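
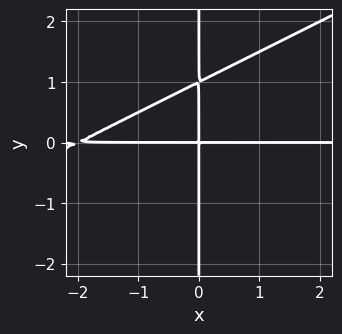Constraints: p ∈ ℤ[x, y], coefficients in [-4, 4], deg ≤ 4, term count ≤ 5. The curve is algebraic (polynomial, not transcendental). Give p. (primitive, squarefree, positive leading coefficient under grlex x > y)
First, degree: the shape is more complex than any degree-2 curve, so deg p = 3.
Then, reading off the gridlines: the visible y-axis segment lies entirely on the curve; the visible x-axis segment lies entirely on the curve.
Finally, assembling these constraints gives the stated polynomial.

x^2*y - 2*x*y^2 + 2*x*y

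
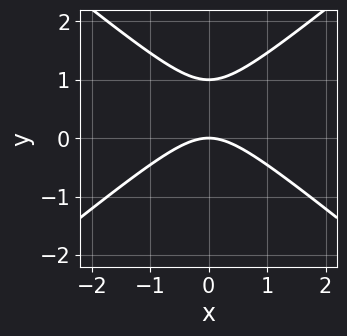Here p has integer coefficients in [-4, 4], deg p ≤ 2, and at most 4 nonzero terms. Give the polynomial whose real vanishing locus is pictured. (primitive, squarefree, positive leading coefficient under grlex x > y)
2*x^2 - 3*y^2 + 3*y

1. deg p = 2.
2. Symmetries: the x ↦ −x reflection is a symmetry, so x appears only in even powers.
3. From the visible intercepts: it crosses the x-axis at the gridline x = 0; among the integer gridlines, it crosses the y-axis at y ∈ {0, 1}.
4. Fitting integer coefficients to these (and the overall shape) gives p.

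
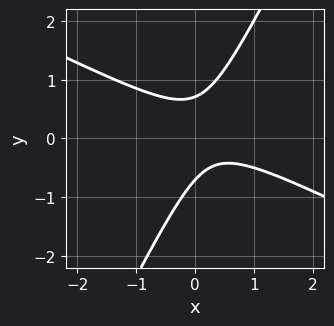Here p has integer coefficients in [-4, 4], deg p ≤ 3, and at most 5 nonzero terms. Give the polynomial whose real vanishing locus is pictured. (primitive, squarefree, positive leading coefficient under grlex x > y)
2*x^2 + 3*x*y - 2*y^2 - x + 1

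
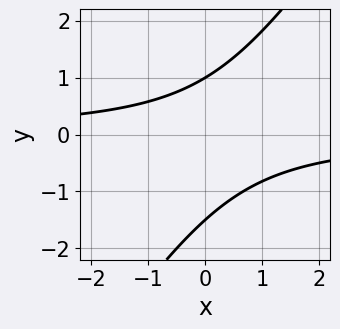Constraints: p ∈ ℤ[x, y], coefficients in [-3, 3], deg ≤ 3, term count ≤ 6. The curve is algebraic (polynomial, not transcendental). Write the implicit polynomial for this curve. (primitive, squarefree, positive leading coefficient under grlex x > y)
3*x*y - 2*y^2 - y + 3

Degree: no degree-1 curve has this shape, so deg p = 2.
Checking where it meets the axes: it meets the y-axis at y = 1 (among the integer gridlines); no x-intercept at any integer in the box.
Matching integer coefficients to the picture gives p.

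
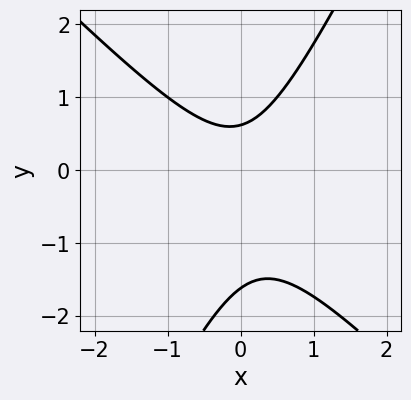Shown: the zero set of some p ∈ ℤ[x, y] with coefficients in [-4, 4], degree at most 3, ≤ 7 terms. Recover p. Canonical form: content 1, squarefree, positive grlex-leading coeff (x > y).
deg p = 2. A generic line meets the curve in up to 2 points.
Against the integer gridlines: the curve avoids every integer x-axis point in the box.
Putting this together gives p.

2*x^2 + x*y - y^2 - y + 1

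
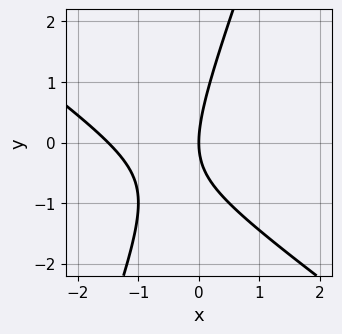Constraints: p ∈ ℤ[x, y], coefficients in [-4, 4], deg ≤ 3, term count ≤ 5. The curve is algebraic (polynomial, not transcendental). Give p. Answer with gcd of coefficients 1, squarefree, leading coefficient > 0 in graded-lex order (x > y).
The degree is 2 — a generic line meets the curve in up to 2 points.
From the visible intercepts: it crosses the x-axis at the gridline x = 0; it crosses the y-axis at the gridline y = 0.
The integer polynomial consistent with all of this is the stated p.

2*x^2 + 2*x*y - y^2 + 3*x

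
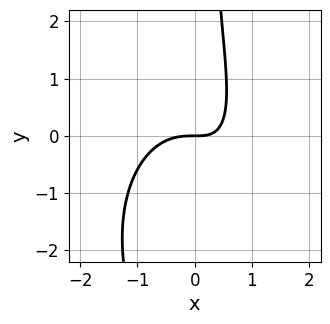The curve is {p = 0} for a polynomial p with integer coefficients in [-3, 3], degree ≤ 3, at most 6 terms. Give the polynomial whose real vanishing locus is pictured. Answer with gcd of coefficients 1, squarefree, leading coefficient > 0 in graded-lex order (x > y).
The degree is 3 — no degree-2 curve has this shape.
From the visible intercepts: one x-axis crossing is at x = 0; it crosses the y-axis at the gridline y = 0.
Putting this together gives p.

2*x^3 + x*y^2 + 2*x*y - 2*y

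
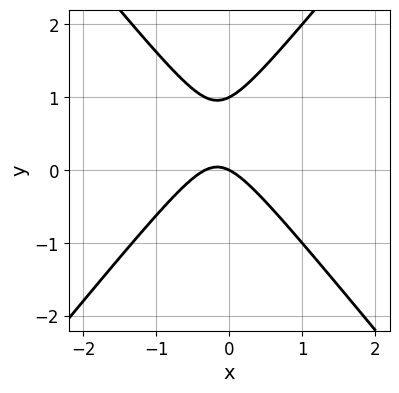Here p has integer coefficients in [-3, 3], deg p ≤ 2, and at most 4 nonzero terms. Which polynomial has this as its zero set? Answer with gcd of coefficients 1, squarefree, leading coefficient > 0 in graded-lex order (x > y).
1. Degree: no degree-1 curve has this shape, so deg p = 2.
2. Checking where it meets the axes: one x-axis crossing is at x = 0; the y-axis gridline crossings are at y ∈ {0, 1}.
3. The integer polynomial consistent with all of this is the stated p.

3*x^2 - 2*y^2 + x + 2*y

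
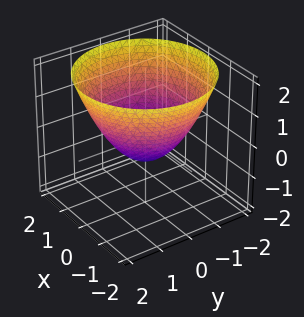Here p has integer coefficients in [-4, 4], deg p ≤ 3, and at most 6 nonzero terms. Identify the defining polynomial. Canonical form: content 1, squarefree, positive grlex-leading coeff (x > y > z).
2*x^2 + 2*y^2 - 3*z - 2

(a) deg p = 2. A generic line meets the surface in up to 2 points.
(b) By symmetry, every cross-section ⟂ z is a circle, so x, y appear only via x² + y².
(c) Reading off the gridlines: among the integer gridlines, it crosses the y-axis at y ∈ {-1, 1}; a circular section at z = 0 has radius exactly 1.
(d) Fitting integer coefficients to these (and the overall shape) gives p. Check: (-1, 0, 0) on the x-axis lies on the surface, and p(-1, 0, 0) = 0. ✓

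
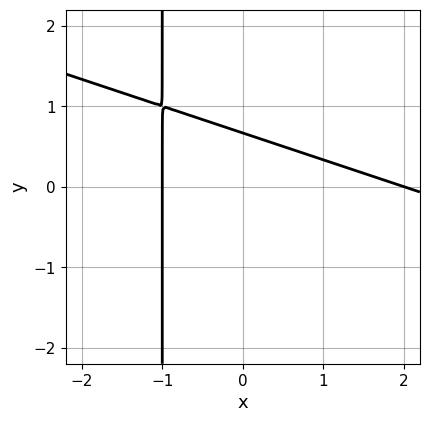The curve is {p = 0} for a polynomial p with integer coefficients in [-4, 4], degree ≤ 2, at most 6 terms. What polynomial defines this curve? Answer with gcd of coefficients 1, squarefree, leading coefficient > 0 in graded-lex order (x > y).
x^2 + 3*x*y - x + 3*y - 2

deg p = 2. A generic line meets the curve in up to 2 points.
Observable constraints: among the integer gridlines, it crosses the x-axis at x ∈ {-1, 2}.
Fitting integer coefficients to these (and the overall shape) gives p.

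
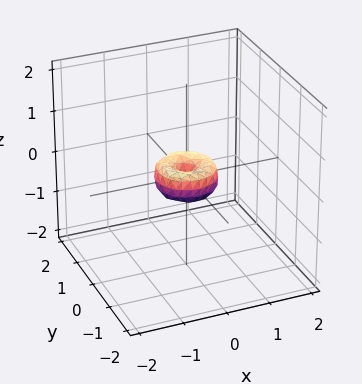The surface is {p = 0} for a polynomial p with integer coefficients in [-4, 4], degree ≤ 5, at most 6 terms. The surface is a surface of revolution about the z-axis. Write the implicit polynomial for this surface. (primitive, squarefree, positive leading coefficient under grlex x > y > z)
2*x^4 + 4*x^2*y^2 + 2*y^4 - x^2 - y^2 + z^2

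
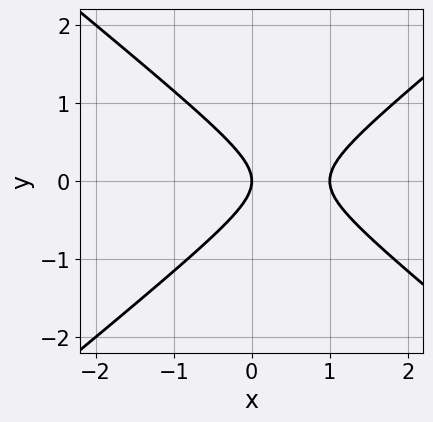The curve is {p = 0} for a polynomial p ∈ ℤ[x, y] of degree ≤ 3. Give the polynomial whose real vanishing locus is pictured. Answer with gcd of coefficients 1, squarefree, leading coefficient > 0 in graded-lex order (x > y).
2*x^2 - 3*y^2 - 2*x

The degree is 2 — a generic line meets the curve in up to 2 points.
Symmetries: it's symmetric under y → −y, forcing even powers of y.
Observable constraints: it meets the y-axis at y = 0 (among the integer gridlines); among the integer gridlines, it crosses the x-axis at x ∈ {0, 1}.
The integer polynomial consistent with all of this is the stated p.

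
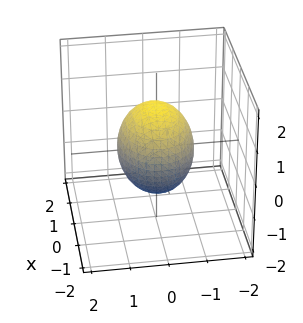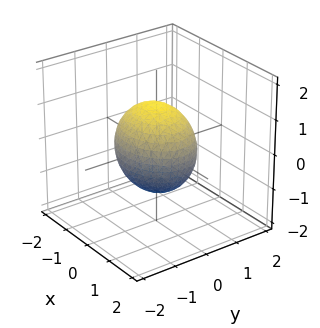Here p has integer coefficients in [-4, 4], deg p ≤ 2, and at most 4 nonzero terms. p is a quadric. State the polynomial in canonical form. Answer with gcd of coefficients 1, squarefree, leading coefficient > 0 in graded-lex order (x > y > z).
2*x^2 + 3*y^2 + 2*z^2 - 3

1. Degree: a closed, bounded, convex surface; a quadric, so deg p = 2.
2. Symmetries: the y ↦ −y reflection is a symmetry, so y appears only in even powers; mirror symmetry x ↦ −x ⇒ only even powers of x; the z ↦ −z reflection is a symmetry, so z appears only in even powers.
3. Observable constraints: among the integer gridlines, it crosses the y-axis at y ∈ {-1, 1}.
4. Solving for integer coefficients yields p as stated.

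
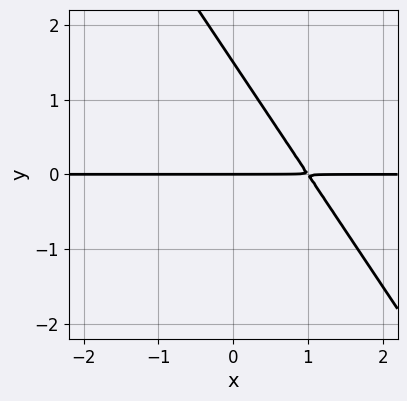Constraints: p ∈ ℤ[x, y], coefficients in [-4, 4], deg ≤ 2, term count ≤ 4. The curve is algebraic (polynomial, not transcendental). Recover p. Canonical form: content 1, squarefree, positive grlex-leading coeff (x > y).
1. deg p = 2. No degree-1 curve has this shape.
2. Reading off the gridlines: every point of the x-axis in the box is on the curve; it crosses the y-axis at the gridline y = 0.
3. These observations pin down the coefficients.

3*x*y + 2*y^2 - 3*y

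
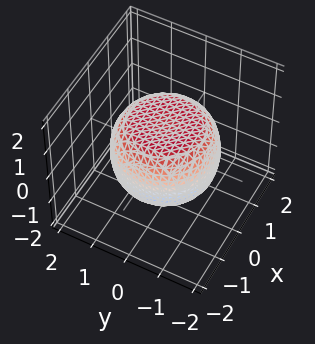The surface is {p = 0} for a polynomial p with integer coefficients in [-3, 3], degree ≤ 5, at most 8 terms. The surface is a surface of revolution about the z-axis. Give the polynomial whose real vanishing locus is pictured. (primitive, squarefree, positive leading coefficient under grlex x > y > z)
The degree is 4 — no degree-3 surface has this shape.
Symmetries: rotational symmetry about the z-axis ⇒ p depends on x, y only through x² + y².
From the axis intercepts and sections: the z-axis gridline crossings are at z ∈ {-1, 1}; a circular section at z = 1 has radius exactly 1.
Assembling these constraints gives the stated polynomial.

x^4 + 2*x^2*y^2 + y^4 - x^2 - y^2 + 2*z^2 - 2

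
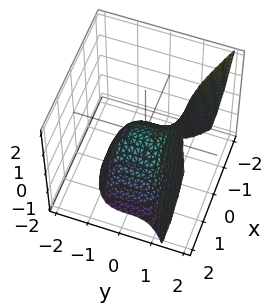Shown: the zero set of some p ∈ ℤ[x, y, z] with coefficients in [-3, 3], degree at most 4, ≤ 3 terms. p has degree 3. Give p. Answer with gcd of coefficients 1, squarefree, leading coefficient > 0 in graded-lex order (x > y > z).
y^3 - x^2 - z

1. Degree: the shape is more complex than any degree-2 surface, so deg p = 3.
2. Reading off the gridlines: it crosses the y-axis at the gridline y = 0; one x-axis crossing is at x = 0; it crosses the z-axis at the gridline z = 0.
3. Matching integer coefficients to the picture gives p.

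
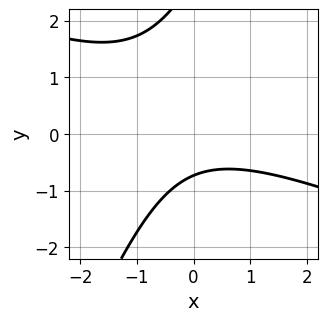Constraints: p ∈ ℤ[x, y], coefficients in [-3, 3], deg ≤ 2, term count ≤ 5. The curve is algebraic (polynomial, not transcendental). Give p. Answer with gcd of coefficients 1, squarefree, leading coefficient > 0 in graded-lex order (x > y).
x^2 + 2*x*y - y^2 + 2*y + 2

1. The degree is 2 — a generic line meets the curve in up to 2 points.
2. Checking where it meets the axes: it misses every integer gridline on the x-axis.
3. These observations pin down the coefficients.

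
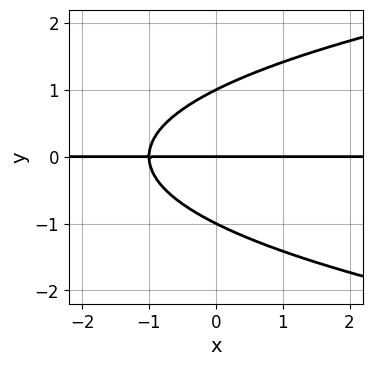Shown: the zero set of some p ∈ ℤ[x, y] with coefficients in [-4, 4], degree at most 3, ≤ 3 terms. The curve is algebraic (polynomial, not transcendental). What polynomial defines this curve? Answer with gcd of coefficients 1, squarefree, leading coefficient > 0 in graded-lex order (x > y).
(a) The degree is 3 — no degree-2 curve has this shape.
(b) Checking where it meets the axes: the y-axis gridline crossings are at y ∈ {-1, 0, 1}; the visible x-axis segment lies entirely on the curve.
(c) Assembling these constraints gives the stated polynomial.

y^3 - x*y - y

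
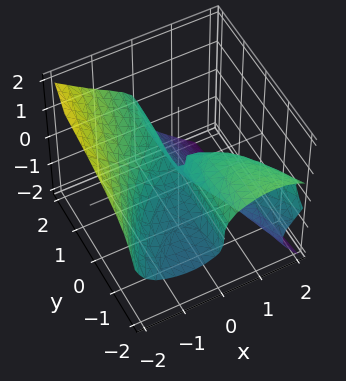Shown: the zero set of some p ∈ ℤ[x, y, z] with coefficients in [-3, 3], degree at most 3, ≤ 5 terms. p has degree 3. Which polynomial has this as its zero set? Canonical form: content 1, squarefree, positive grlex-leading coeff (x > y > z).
x^3 + 2*x*z^2 + 3*z^3 + 2*x*y - 2*x*z

(a) deg p = 3. A generic line meets the surface in up to 3 points.
(b) From the axis intercepts and sections: the visible y-axis segment lies entirely on the surface; one z-axis crossing is at z = 0; it crosses the x-axis at the gridline x = 0.
(c) Fitting integer coefficients to these (and the overall shape) gives p.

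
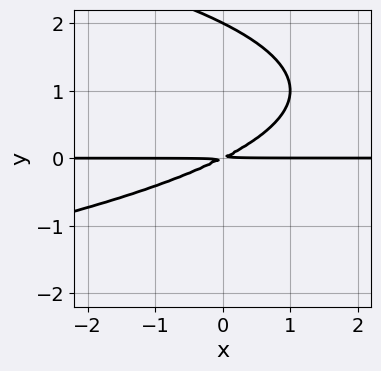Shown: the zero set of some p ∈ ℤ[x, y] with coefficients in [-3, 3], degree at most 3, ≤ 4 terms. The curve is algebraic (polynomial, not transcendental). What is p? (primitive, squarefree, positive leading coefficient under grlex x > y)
First, degree: a generic line meets the curve in up to 3 points, so deg p = 3.
Next, reading off the gridlines: every point of the x-axis in the box is on the curve; one y-axis crossing is at y = 2.
Finally, the integer polynomial consistent with all of this is the stated p.

y^3 + x*y - 2*y^2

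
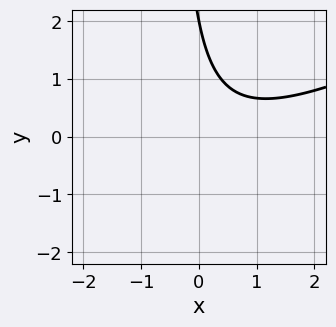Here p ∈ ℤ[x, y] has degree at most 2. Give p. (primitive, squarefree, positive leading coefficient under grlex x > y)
x^2 - 2*x*y - x - y + 2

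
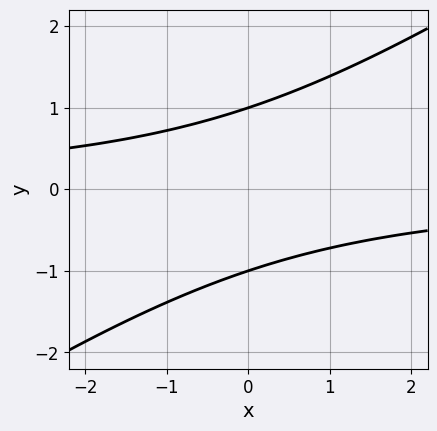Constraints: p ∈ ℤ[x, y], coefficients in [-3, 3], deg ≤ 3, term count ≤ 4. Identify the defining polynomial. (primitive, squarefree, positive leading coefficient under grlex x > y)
2*x*y - 3*y^2 + 3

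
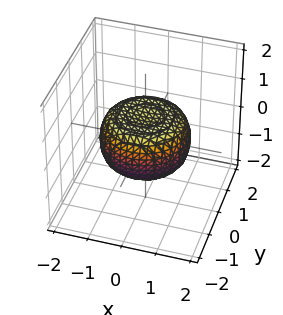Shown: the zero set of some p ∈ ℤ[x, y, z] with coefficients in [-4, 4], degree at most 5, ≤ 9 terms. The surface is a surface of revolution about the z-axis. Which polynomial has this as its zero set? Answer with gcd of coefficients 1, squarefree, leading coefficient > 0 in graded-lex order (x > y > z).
(a) The degree is 4 — the shape is more complex than any degree-3 surface.
(b) By symmetry, the z-axis is an axis of rotation, so x and y enter only as x² + y².
(c) Observable constraints: a circular section at z = 0 has radius between 1 and 2.
(d) Together with the visible shape, these determine p as stated.

x^4 + 2*x^2*y^2 + y^4 - x^2 - y^2 + 2*z^2 - 1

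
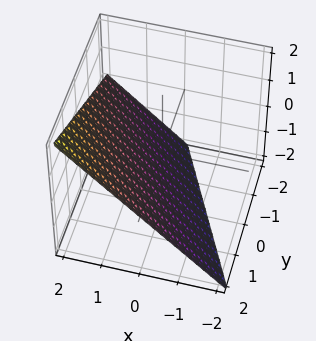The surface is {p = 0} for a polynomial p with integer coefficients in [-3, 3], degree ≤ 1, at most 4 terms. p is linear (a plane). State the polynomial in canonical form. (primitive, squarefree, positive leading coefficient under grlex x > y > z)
2*x + y - 2*z - 2

1. Degree: the surface is flat (a plane), so deg p = 1.
2. From the visible intercepts: it crosses the y-axis at the gridline y = 2; one x-axis crossing is at x = 1; one z-axis crossing is at z = -1.
3. Assembling these constraints gives the stated polynomial.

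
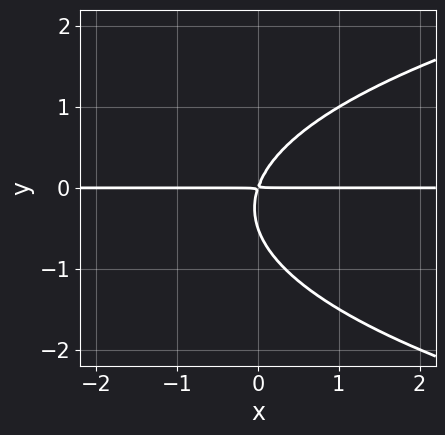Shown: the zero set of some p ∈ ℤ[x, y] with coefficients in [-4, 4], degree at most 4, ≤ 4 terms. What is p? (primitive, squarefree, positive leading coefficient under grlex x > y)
2*y^3 - 3*x*y + y^2

First, degree: a generic line meets the curve in up to 3 points, so deg p = 3.
Next, observable constraints: every point of the x-axis in the box is on the curve.
Finally, the integer polynomial consistent with all of this is the stated p.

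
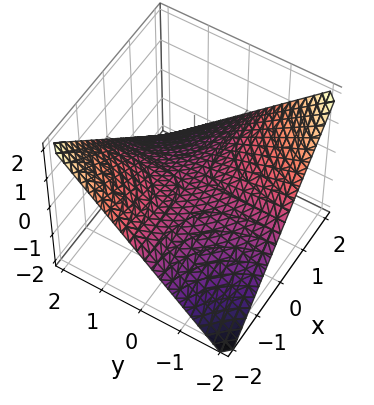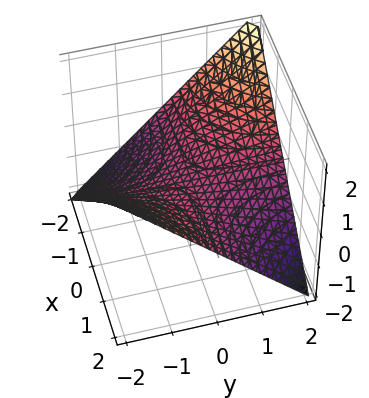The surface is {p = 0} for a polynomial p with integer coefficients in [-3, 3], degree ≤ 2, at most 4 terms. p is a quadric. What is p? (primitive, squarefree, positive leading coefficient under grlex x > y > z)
The degree is 2 — a hyperbolic paraboloid; a quadric.
Checking where it meets the axes: the visible y-axis segment lies entirely on the surface; it crosses the z-axis at the gridline z = 0; every point of the x-axis in the box is on the surface.
Solving for integer coefficients yields p as stated.

x*y + 2*z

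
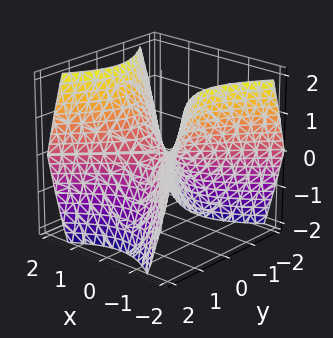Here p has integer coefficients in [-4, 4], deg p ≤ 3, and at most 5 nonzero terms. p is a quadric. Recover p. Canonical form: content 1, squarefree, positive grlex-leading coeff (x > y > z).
x^2 - y^2 - z

First, the degree is 2 — a hyperbolic paraboloid; a quadric.
Next, symmetries: mirror symmetry x ↦ −x ⇒ only even powers of x; it's symmetric under y → −y, forcing even powers of y.
Then, checking where it meets the axes: one x-axis crossing is at x = 0; it meets the z-axis at z = 0 (among the integer gridlines); it meets the y-axis at y = 0 (among the integer gridlines).
Finally, putting this together gives p.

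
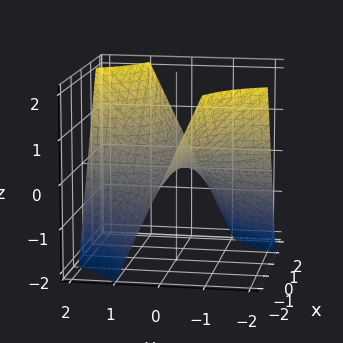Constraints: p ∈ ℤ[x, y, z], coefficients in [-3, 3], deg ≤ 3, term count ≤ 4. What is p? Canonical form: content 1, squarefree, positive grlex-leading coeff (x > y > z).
1. Degree: a hyperbolic paraboloid; a quadric, so deg p = 2.
2. Checking where it meets the axes: every point of the x-axis in the box is on the surface; the visible y-axis segment lies entirely on the surface.
3. Putting this together gives p.

x*y - z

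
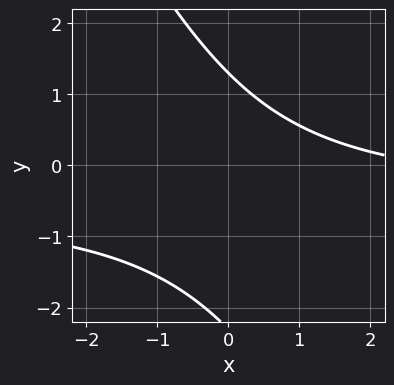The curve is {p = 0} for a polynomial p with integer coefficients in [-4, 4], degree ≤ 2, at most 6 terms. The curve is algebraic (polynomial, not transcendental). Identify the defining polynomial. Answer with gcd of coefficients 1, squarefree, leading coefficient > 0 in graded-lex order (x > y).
1. Degree: the shape is more complex than any degree-1 curve, so deg p = 2.
2. Against the integer gridlines: no x-intercept at any integer in the box.
3. The integer polynomial consistent with all of this is the stated p.

2*x*y + y^2 + x + y - 3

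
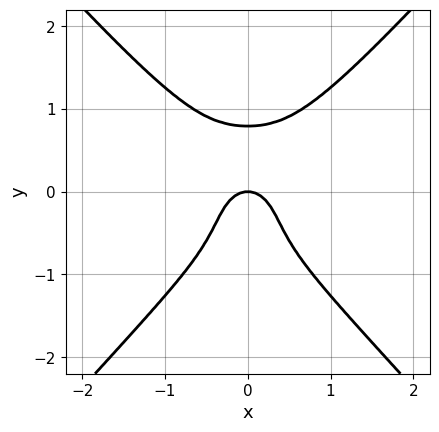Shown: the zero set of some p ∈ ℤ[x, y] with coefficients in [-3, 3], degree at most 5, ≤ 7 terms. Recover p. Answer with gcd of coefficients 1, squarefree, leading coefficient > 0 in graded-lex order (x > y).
3*x^4 - 2*y^4 - x^2*y + 2*x^2 + y

deg p = 4.
Symmetries: mirror symmetry x ↦ −x ⇒ only even powers of x.
From the visible intercepts: it crosses the y-axis at the gridline y = 0; it meets the x-axis at x = 0 (among the integer gridlines).
The integer polynomial consistent with all of this is the stated p.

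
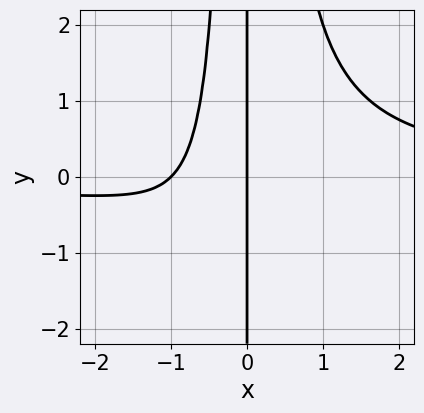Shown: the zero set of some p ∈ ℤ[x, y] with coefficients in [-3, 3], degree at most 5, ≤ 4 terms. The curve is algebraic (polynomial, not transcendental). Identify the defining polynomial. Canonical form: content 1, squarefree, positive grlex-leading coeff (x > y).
x^3*y - x^2 - x

First, deg p = 4. The shape is more complex than any degree-3 curve.
Next, observable constraints: every point of the y-axis in the box is on the curve; among the integer gridlines, it crosses the x-axis at x ∈ {-1, 0}.
Finally, solving for integer coefficients yields p as stated.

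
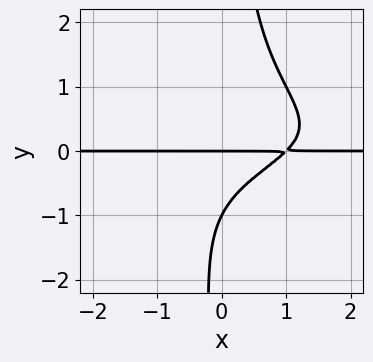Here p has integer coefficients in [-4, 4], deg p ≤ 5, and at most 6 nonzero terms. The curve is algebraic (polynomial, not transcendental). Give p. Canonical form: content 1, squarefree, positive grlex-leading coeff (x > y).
x*y^3 + x*y - y^2 - y

First, degree: no degree-3 curve has this shape, so deg p = 4.
Then, reading off the gridlines: among the integer gridlines, it crosses the y-axis at y ∈ {-1, 0}; the visible x-axis segment lies entirely on the curve.
Finally, the integer polynomial consistent with all of this is the stated p.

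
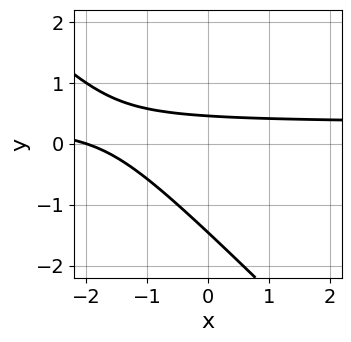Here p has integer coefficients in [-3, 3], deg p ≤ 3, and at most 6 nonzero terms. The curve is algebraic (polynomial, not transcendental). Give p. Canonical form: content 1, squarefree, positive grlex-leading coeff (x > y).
3*x*y + 3*y^2 - x + 3*y - 2

First, the degree is 2 — a generic line meets the curve in up to 2 points.
Next, reading off the gridlines: it crosses the x-axis at the gridline x = -2.
Finally, these observations pin down the coefficients.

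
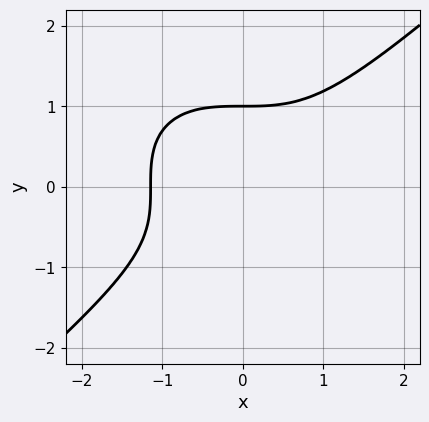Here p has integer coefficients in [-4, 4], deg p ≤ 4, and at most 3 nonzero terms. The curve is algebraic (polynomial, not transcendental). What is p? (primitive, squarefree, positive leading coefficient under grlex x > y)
2*x^3 - 3*y^3 + 3

(a) deg p = 3. The shape is more complex than any degree-2 curve.
(b) Reading off the gridlines: one y-axis crossing is at y = 1.
(c) Matching integer coefficients to the picture gives p.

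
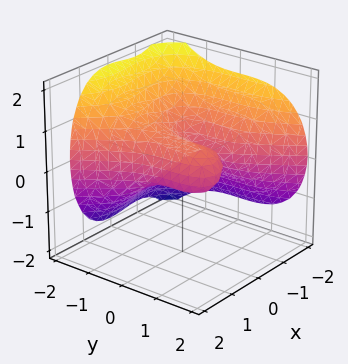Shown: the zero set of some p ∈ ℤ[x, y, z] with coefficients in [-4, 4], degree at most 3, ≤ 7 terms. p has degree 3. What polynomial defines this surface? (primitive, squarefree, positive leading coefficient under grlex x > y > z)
(a) deg p = 3. The shape is more complex than any degree-2 surface.
(b) Reading off the gridlines: it crosses the x-axis at the gridline x = -1; it meets the y-axis at y = 1 (among the integer gridlines).
(c) Together with the visible shape, these determine p as stated.

2*x^3 + y^3 + 3*x^2 + 3*z^2 - 1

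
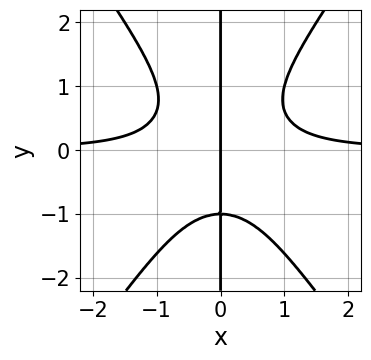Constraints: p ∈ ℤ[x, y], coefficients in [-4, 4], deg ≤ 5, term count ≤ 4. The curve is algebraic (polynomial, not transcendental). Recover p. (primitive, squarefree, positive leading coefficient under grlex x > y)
2*x^3*y - x*y^3 - x

(a) The degree is 4 — the shape is more complex than any degree-3 curve.
(b) Against the integer gridlines: one x-axis crossing is at x = 0; every point of the y-axis in the box is on the curve.
(c) Assembling these constraints gives the stated polynomial.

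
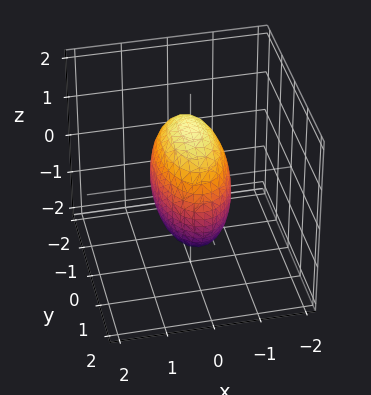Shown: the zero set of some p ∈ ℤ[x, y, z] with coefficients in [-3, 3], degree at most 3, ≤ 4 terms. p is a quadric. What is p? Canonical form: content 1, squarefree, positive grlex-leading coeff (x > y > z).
3*x^2 + y^2 + z^2 - 2

1. deg p = 2. Bounded and convex; a quadric.
2. Symmetries: the z ↦ −z reflection is a symmetry, so z appears only in even powers; it's symmetric under y → −y, forcing even powers of y; it's symmetric under x → −x, forcing even powers of x.
3. Putting this together gives p.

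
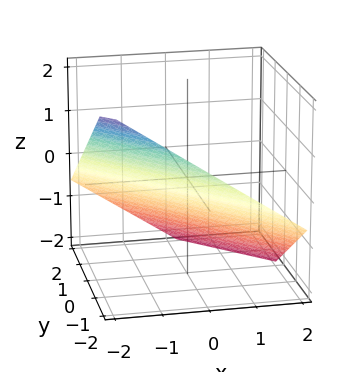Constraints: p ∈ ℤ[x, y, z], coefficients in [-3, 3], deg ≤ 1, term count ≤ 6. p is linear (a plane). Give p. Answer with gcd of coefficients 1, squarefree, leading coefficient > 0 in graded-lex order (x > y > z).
2*x + 2*y + 3*z + 2

(a) Degree: every cross-section is a straight line — this is a plane, so deg p = 1.
(b) Observable constraints: one x-axis crossing is at x = -1; it meets the y-axis at y = -1 (among the integer gridlines).
(c) These observations pin down the coefficients.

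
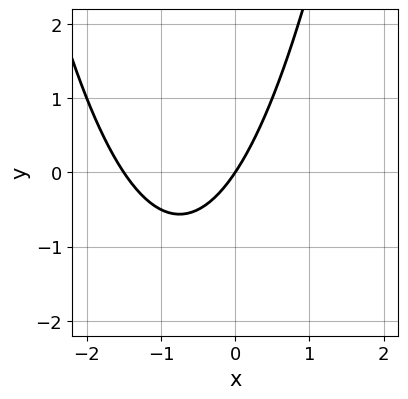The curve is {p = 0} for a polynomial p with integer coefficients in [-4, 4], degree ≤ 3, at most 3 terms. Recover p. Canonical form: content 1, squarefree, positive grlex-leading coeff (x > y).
Degree: a generic line meets the curve in up to 2 points, so deg p = 2.
Observable constraints: one y-axis crossing is at y = 0; one x-axis crossing is at x = 0.
Solving for integer coefficients yields p as stated.

2*x^2 + 3*x - 2*y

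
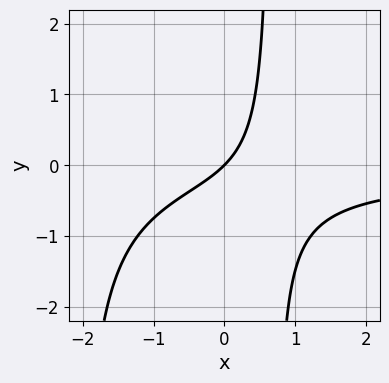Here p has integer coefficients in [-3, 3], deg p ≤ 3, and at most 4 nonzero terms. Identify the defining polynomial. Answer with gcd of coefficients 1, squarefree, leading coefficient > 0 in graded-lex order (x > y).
2*x^2*y + 3*x*y + 3*x - 3*y

(a) The degree is 3 — a generic line meets the curve in up to 3 points.
(b) From the visible intercepts: it crosses the y-axis at the gridline y = 0; it crosses the x-axis at the gridline x = 0.
(c) Assembling these constraints gives the stated polynomial.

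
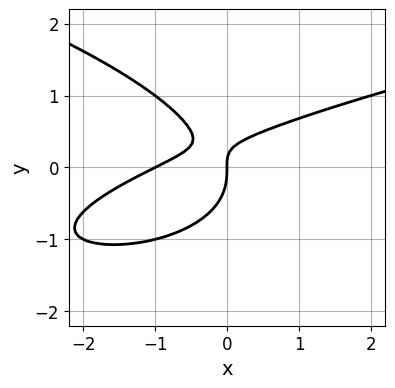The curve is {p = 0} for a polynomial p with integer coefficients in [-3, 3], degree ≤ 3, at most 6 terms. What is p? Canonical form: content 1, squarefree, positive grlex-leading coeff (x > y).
(a) The degree is 3 — the shape is more complex than any degree-2 curve.
(b) Checking where it meets the axes: it meets the y-axis at y = 0 (among the integer gridlines); among the integer gridlines, it crosses the x-axis at x ∈ {-1, 0}.
(c) Putting this together gives p.

2*y^3 - x^2 + 2*x*y - x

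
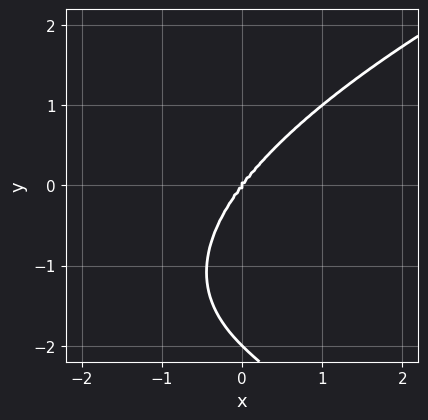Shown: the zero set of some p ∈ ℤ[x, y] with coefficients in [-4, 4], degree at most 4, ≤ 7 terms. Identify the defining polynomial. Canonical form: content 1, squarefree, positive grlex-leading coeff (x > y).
First, deg p = 4.
Then, against the integer gridlines: the y-axis gridline crossings are at y ∈ {-2, 0}; it meets the x-axis at x = 0 (among the integer gridlines).
Finally, together with the visible shape, these determine p as stated.

x*y^3 + y^4 - 2*x^3 - 2*x^2*y + 2*y^3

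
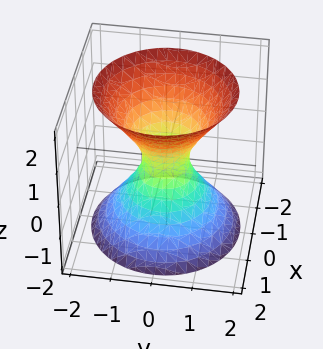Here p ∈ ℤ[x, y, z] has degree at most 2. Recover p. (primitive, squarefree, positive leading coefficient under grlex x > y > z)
3*x^2 + 3*y^2 - 2*z^2 - 1

(a) Degree: an hourglass — one-sheet hyperboloid; a quadric, so deg p = 2.
(b) Symmetries: mirror symmetry z ↦ −z ⇒ only even powers of z; the surface is invariant under rotation about z: p = q(x² + y², z).
(c) From the axis intercepts and sections: a circular section at z = -1 has radius exactly 1; no z-intercept at any integer in the box.
(d) Solving for integer coefficients yields p as stated.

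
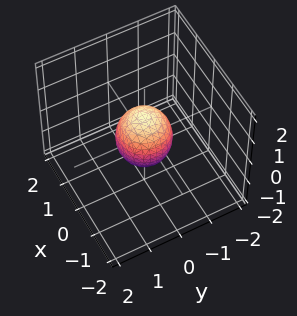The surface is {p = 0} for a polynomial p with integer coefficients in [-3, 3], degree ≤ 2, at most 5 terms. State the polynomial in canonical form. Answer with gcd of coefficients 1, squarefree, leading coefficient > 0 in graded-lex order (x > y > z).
3*x^2 + 3*y^2 + 2*z^2 - 2

(a) deg p = 2. A generic line meets the surface in up to 2 points.
(b) Symmetries: rotational symmetry about the z-axis ⇒ p depends on x, y only through x² + y².
(c) Against the integer gridlines: a circular section at z = 0 has radius between 0 and 1; among the integer gridlines, it crosses the z-axis at z ∈ {-1, 1}.
(d) Solving for integer coefficients yields p as stated.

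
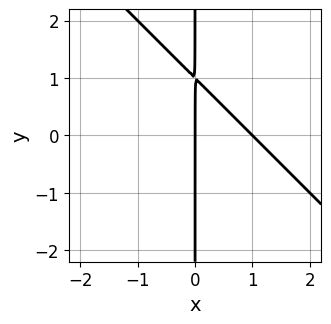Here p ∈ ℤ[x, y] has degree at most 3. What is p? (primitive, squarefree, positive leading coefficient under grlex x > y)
1. Degree: a generic line meets the curve in up to 2 points, so deg p = 2.
2. Reading off the gridlines: the visible y-axis segment lies entirely on the curve; the x-axis gridline crossings are at x ∈ {0, 1}.
3. Assembling these constraints gives the stated polynomial.

x^2 + x*y - x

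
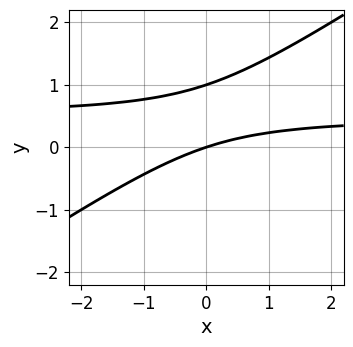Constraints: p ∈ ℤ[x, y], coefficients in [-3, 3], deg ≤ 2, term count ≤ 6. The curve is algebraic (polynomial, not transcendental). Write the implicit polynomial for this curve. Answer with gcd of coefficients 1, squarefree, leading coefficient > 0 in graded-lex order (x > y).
deg p = 2. A generic line meets the curve in up to 2 points.
Against the integer gridlines: one x-axis crossing is at x = 0; among the integer gridlines, it crosses the y-axis at y ∈ {0, 1}.
Together with the visible shape, these determine p as stated.

2*x*y - 3*y^2 - x + 3*y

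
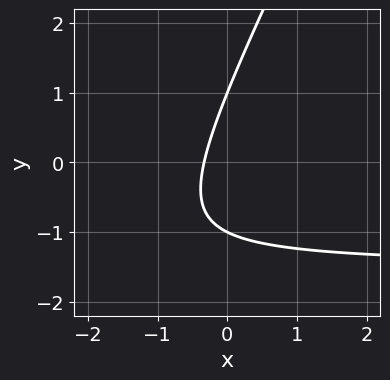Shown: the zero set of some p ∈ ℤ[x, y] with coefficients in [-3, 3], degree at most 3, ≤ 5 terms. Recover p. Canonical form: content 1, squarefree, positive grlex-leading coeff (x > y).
(a) The degree is 2 — a generic line meets the curve in up to 2 points.
(b) Against the integer gridlines: among the integer gridlines, it crosses the y-axis at y ∈ {-1, 1}.
(c) Matching integer coefficients to the picture gives p.

2*x*y - y^2 + 3*x + 1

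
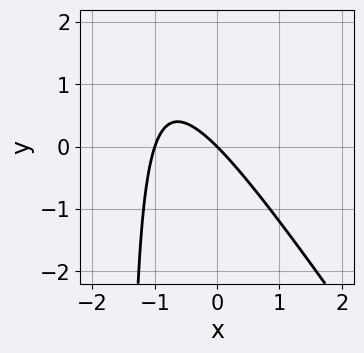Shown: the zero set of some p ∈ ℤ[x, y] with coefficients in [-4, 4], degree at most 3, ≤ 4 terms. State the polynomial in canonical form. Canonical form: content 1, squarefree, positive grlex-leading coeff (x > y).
3*x^2 + 2*x*y + 3*x + 3*y

First, degree: a generic line meets the curve in up to 2 points, so deg p = 2.
Next, against the integer gridlines: it crosses the y-axis at the gridline y = 0; among the integer gridlines, it crosses the x-axis at x ∈ {-1, 0}.
Finally, matching integer coefficients to the picture gives p.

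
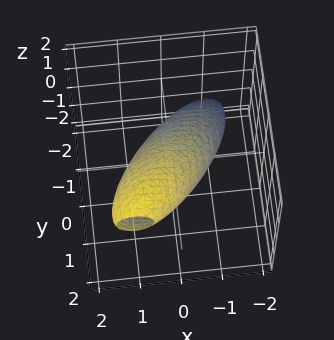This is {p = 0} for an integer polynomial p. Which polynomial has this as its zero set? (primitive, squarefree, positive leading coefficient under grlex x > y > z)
1. The degree is 2 — the shape is more complex than any degree-1 surface.
2. From the axis intercepts and sections: among the integer gridlines, it crosses the x-axis at x ∈ {-1, 1}; the z-axis gridline crossings are at z ∈ {-1, 1}; among the integer gridlines, it crosses the y-axis at y ∈ {-1, 1}.
3. Matching integer coefficients to the picture gives p.

2*x^2 - 2*x*y + 2*y^2 - 3*y*z + 2*z^2 - 2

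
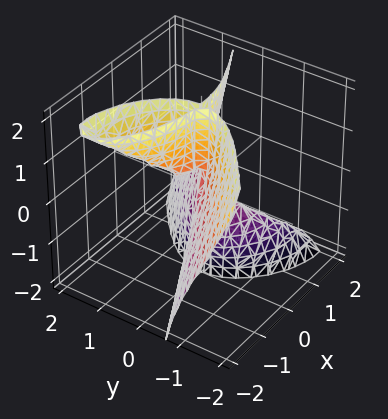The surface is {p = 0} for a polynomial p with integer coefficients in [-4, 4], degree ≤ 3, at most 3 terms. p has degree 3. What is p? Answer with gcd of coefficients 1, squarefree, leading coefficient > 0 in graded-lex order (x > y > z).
1. There are 2 components. They look like related sheets of one shape, so recover p as a whole.
2. The degree is 3 — a generic line meets the surface in up to 3 points.
3. Against the integer gridlines: every point of the z-axis in the box is on the surface; it crosses the y-axis at the gridline y = 0.
4. Assembling these constraints gives the stated polynomial.

x^3 - 3*x*y*z - 3*y^3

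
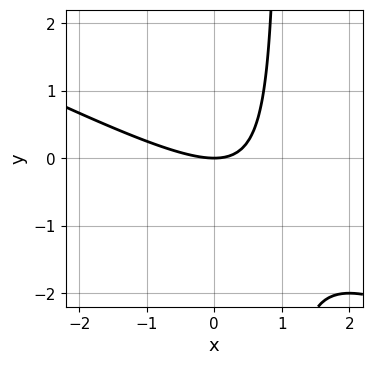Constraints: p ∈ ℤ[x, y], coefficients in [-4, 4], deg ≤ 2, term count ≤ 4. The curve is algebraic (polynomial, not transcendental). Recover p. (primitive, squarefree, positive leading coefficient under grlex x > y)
x^2 + 2*x*y - 2*y

(a) The degree is 2 — the shape is more complex than any degree-1 curve.
(b) Checking where it meets the axes: it meets the y-axis at y = 0 (among the integer gridlines); it crosses the x-axis at the gridline x = 0.
(c) The integer polynomial consistent with all of this is the stated p.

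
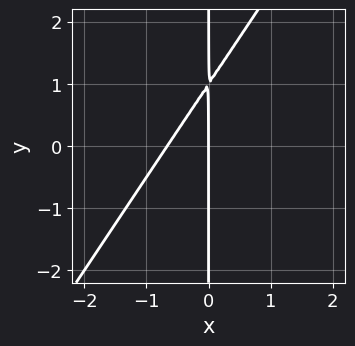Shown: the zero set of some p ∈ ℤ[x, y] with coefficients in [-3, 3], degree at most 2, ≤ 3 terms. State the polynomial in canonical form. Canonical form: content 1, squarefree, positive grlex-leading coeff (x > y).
3*x^2 - 2*x*y + 2*x

The degree is 2 — a generic line meets the curve in up to 2 points.
From the visible intercepts: every point of the y-axis in the box is on the curve; one x-axis crossing is at x = 0.
Together with the visible shape, these determine p as stated.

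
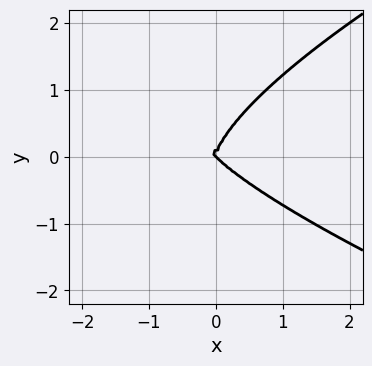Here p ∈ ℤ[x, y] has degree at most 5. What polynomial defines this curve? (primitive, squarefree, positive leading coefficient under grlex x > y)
(a) Degree: no degree-3 curve has this shape, so deg p = 4.
(b) Against the integer gridlines: it meets the x-axis at x = 0 (among the integer gridlines); it crosses the y-axis at the gridline y = 0.
(c) Solving for integer coefficients yields p as stated.

y^4 - x^3 - x^2*y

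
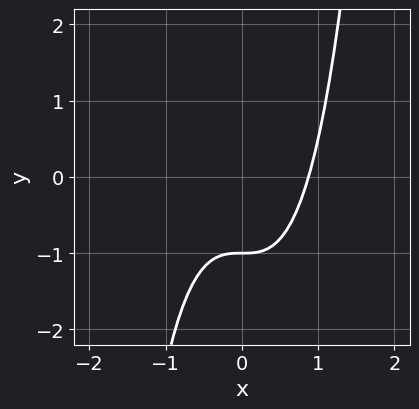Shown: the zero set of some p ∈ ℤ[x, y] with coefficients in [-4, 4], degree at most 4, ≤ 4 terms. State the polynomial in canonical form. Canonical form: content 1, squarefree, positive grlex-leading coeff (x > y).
deg p = 3. No degree-2 curve has this shape.
Against the integer gridlines: it crosses the y-axis at the gridline y = -1.
These observations pin down the coefficients.

3*x^3 - 2*y - 2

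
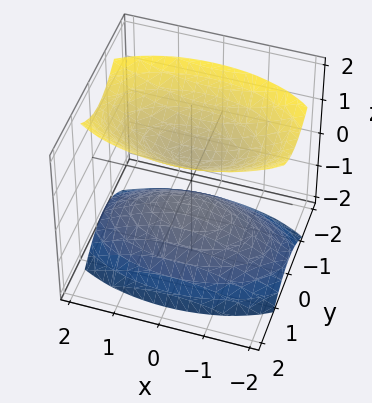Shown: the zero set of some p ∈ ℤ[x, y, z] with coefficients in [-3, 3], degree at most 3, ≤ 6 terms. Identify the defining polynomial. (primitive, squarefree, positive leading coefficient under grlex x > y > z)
x^2 + 3*y^2 - 2*z^2 + 1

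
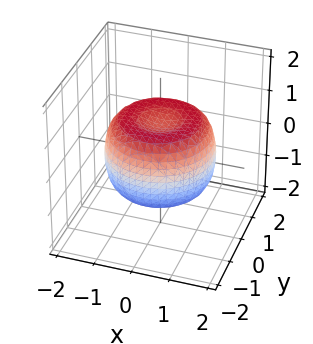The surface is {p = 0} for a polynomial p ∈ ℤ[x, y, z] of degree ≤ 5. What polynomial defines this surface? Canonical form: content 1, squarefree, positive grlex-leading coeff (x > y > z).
First, degree: a generic line meets the surface in up to 4 points, so deg p = 4.
Then, symmetries: every cross-section ⟂ z is a circle, so x, y appear only via x² + y².
Then, observable constraints: a circular section at z = 1 has radius between 0 and 1.
Finally, together with the visible shape, these determine p as stated.

2*x^4 + 4*x^2*y^2 + 2*y^4 - 3*x^2 - 3*y^2 + 3*z^2 - 2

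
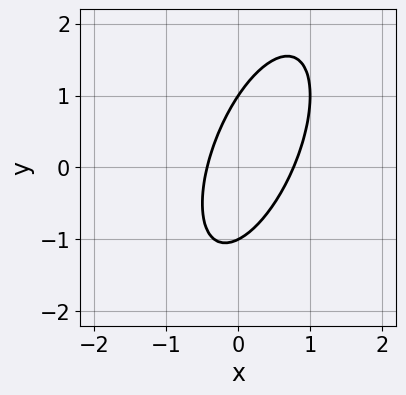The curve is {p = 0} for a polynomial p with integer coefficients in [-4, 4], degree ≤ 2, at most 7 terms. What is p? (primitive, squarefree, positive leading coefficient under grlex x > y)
(a) The degree is 2 — a generic line meets the curve in up to 2 points.
(b) Observable constraints: the y-axis gridline crossings are at y ∈ {-1, 1}.
(c) Matching integer coefficients to the picture gives p.

3*x^2 - 2*x*y + y^2 - x - 1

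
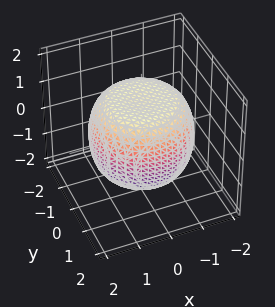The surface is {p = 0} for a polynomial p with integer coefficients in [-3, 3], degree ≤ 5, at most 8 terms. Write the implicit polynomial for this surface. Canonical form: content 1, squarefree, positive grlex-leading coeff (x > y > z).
The degree is 4 — a generic line meets the surface in up to 4 points.
Symmetries: the surface is invariant under rotation about z: p = q(x² + y², z).
Against the integer gridlines: a circular section at z = 0 has radius between 1 and 2.
Putting this together gives p.

x^4 + 2*x^2*y^2 + y^4 - x^2 - y^2 + 2*z^2 - 3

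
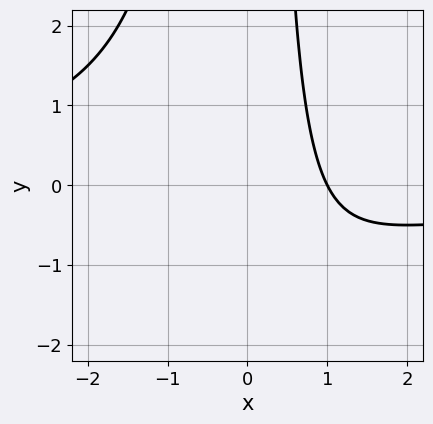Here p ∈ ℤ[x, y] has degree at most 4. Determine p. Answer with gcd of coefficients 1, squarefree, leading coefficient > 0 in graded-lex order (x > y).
x^2*y + 2*x - 2

(a) Degree: the shape is more complex than any degree-2 curve, so deg p = 3.
(b) Against the integer gridlines: it crosses the x-axis at the gridline x = 1; the curve avoids every integer y-axis point in the box.
(c) Putting this together gives p.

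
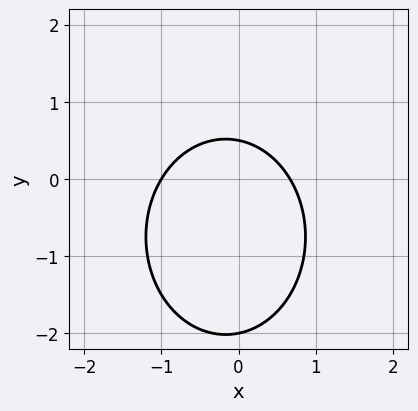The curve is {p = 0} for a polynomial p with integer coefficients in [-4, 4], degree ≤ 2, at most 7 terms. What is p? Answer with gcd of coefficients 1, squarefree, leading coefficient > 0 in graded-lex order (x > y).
3*x^2 + 2*y^2 + x + 3*y - 2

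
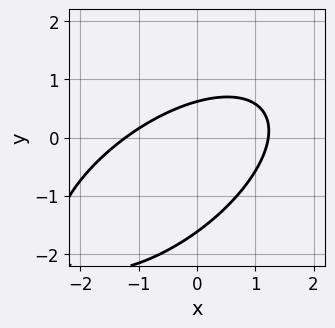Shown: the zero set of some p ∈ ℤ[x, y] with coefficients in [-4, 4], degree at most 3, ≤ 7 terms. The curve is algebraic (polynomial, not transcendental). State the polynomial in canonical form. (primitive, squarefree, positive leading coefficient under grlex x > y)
2*x^2 - 3*x*y + 3*y^2 + 3*y - 3

deg p = 2.
The integer polynomial consistent with all of this is the stated p.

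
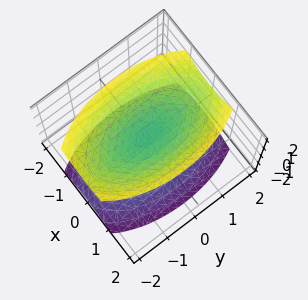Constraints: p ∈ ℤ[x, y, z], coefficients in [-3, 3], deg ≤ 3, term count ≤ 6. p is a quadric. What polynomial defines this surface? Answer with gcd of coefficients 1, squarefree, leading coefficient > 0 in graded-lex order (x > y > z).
3*x^2 + y^2 - 2*z^2 + 1

There are 2 components. They look like related sheets of one shape, so recover p as a whole.
deg p = 2. Two separate bowl-shaped sheets opening away from each other; a quadric.
Symmetries: it's symmetric under x → −x, forcing even powers of x; it's symmetric under z → −z, forcing even powers of z; mirror symmetry y ↦ −y ⇒ only even powers of y.
From the visible intercepts: the surface avoids every integer x-axis point in the box; it misses every integer gridline on the y-axis.
Assembling these constraints gives the stated polynomial.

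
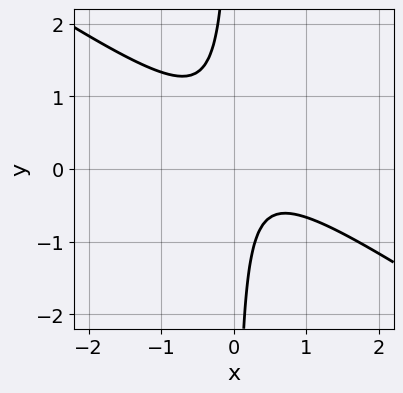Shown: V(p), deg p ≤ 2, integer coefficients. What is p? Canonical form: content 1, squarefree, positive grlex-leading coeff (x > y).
Degree: a generic line meets the curve in up to 2 points, so deg p = 2.
From the visible intercepts: the curve avoids every integer x-axis point in the box; it misses every integer gridline on the y-axis.
Together with the visible shape, these determine p as stated.

2*x^2 + 3*x*y - x + 1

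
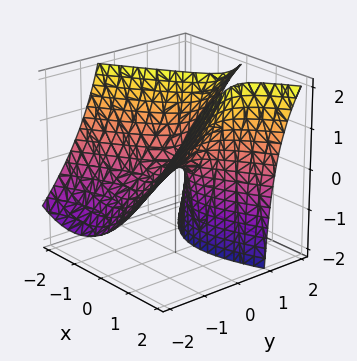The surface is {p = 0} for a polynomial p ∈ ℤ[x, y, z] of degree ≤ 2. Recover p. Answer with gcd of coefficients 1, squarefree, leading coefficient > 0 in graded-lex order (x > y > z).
(a) deg p = 2. A generic line meets the surface in up to 2 points.
(b) From the visible intercepts: one z-axis crossing is at z = 0; it meets the x-axis at x = 0 (among the integer gridlines); it crosses the y-axis at the gridline y = 0.
(c) Matching integer coefficients to the picture gives p.

2*x^2 - 2*x*y - 2*y^2 + 3*y*z - 2*z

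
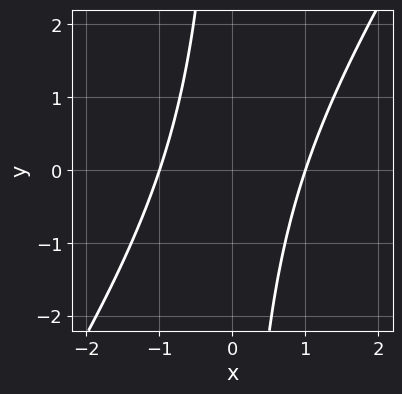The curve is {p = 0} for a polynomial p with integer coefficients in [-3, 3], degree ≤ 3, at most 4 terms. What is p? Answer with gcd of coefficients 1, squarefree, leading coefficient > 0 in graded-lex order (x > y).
First, deg p = 2. The shape is more complex than any degree-1 curve.
Next, from the visible intercepts: no y-intercept at any integer in the box; among the integer gridlines, it crosses the x-axis at x ∈ {-1, 1}.
Finally, matching integer coefficients to the picture gives p.

3*x^2 - 2*x*y - 3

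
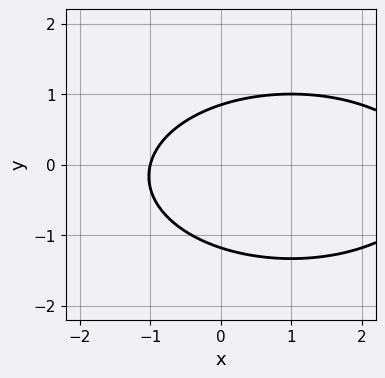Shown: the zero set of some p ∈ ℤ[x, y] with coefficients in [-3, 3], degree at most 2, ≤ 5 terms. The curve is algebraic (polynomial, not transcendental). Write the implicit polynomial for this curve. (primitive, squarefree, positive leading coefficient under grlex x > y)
(a) Degree: no degree-1 curve has this shape, so deg p = 2.
(b) From the axis intercepts and sections: it crosses the x-axis at the gridline x = -1.
(c) Assembling these constraints gives the stated polynomial.

x^2 + 3*y^2 - 2*x + y - 3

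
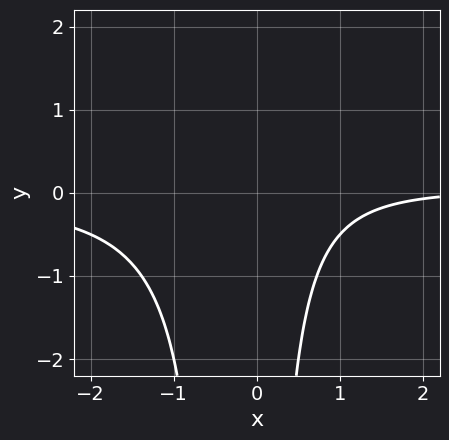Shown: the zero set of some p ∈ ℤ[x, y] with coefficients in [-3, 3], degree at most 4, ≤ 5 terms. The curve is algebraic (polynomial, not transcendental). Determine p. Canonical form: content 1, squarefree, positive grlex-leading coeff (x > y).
3*x^2*y + x*y - x + 3

First, deg p = 3. No degree-2 curve has this shape.
Next, from the axis intercepts and sections: the curve avoids every integer y-axis point in the box; the curve avoids every integer x-axis point in the box.
Finally, matching integer coefficients to the picture gives p.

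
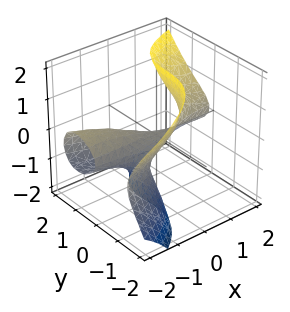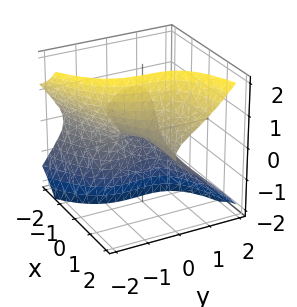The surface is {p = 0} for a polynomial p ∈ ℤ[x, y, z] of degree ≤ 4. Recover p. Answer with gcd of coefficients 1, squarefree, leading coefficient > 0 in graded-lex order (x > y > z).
3*x*z^2 - 2*y^3 - 2*x*y - 2*z

1. deg p = 3. A generic line meets the surface in up to 3 points.
2. Against the integer gridlines: one y-axis crossing is at y = 0; it meets the z-axis at z = 0 (among the integer gridlines); the visible x-axis segment lies entirely on the surface.
3. Putting this together gives p.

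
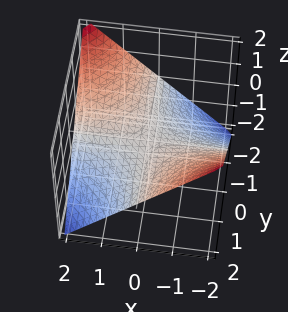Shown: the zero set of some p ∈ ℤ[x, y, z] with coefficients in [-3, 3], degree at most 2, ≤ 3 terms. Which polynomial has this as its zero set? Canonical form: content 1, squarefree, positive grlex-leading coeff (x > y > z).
x*y + 2*z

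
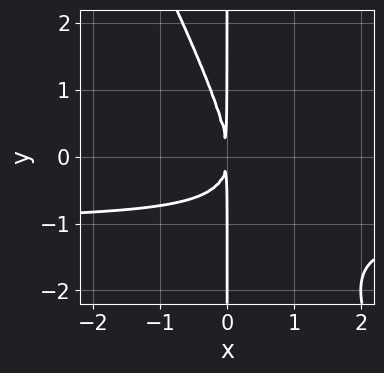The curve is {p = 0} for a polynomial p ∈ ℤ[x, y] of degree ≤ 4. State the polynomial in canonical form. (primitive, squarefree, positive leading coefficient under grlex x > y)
First, the degree is 3 — a generic line meets the curve in up to 3 points.
Then, checking where it meets the axes: the visible y-axis segment lies entirely on the curve.
Finally, matching integer coefficients to the picture gives p.

2*x^2*y + x*y^2 + 2*x^2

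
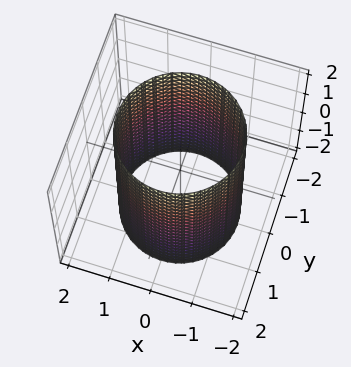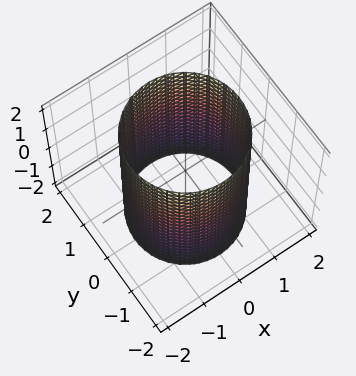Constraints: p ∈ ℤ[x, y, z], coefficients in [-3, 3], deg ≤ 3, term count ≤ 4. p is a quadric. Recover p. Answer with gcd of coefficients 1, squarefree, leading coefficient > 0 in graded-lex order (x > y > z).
x^2 + y^2 - 2

deg p = 2. A cylinder; a quadric.
Symmetries: it's symmetric under z → −z, forcing even powers of z; every cross-section ⟂ z is a circle, so x, y appear only via x² + y².
From the axis intercepts and sections: a circular section at z = -1 has radius between 1 and 2; the surface avoids every integer z-axis point in the box.
These observations pin down the coefficients.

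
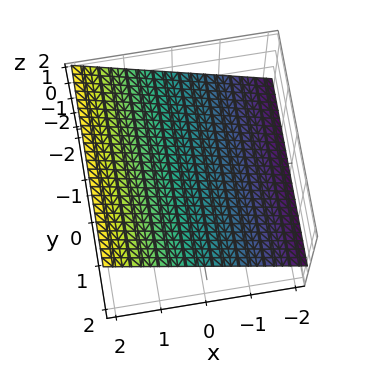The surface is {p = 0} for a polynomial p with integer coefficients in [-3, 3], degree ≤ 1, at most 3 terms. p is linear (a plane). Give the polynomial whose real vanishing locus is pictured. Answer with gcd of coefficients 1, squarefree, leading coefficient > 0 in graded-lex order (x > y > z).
First, deg p = 1. Every cross-section is a straight line — this is a plane.
Then, checking where it meets the axes: the surface avoids every integer y-axis point in the box; it meets the x-axis at x = -1 (among the integer gridlines).
Finally, matching integer coefficients to the picture gives p.

2*x - 3*z + 2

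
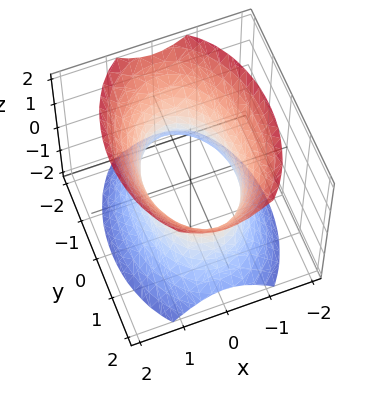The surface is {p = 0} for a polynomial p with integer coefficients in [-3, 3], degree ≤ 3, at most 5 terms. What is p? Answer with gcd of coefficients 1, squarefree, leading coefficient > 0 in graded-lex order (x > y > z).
1. Degree: an hourglass — one-sheet hyperboloid; a quadric, so deg p = 2.
2. Symmetries: it's symmetric under x → −x, forcing even powers of x; it's symmetric under y → −y, forcing even powers of y; mirror symmetry z ↦ −z ⇒ only even powers of z.
3. Against the integer gridlines: no z-intercept at any integer in the box; the x-axis gridline crossings are at x ∈ {-1, 1}.
4. Solving for integer coefficients yields p as stated.

2*x^2 + y^2 - z^2 - 2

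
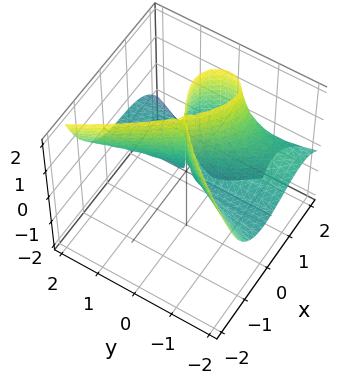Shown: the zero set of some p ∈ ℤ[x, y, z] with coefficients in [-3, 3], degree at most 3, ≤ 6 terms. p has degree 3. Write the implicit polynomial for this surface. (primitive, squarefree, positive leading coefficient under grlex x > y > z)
First, deg p = 3. A generic line meets the surface in up to 3 points.
Next, against the integer gridlines: every point of the y-axis in the box is on the surface; the visible z-axis segment lies entirely on the surface.
Finally, matching integer coefficients to the picture gives p.

2*x^3 + 2*y^2*z - 3*x^2 + x*y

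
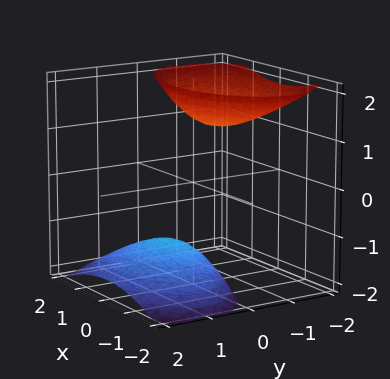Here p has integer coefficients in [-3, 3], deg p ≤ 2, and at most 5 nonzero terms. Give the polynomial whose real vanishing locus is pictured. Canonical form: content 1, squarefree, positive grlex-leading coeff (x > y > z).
1. I count 2 distinct pieces.
2. deg p = 2.
3. From the axis intercepts and sections: it misses every integer gridline on the y-axis; the surface avoids every integer x-axis point in the box.
4. Fitting integer coefficients to these (and the overall shape) gives p.

x^2 + 2*y^2 + 2*y*z - z^2 + 2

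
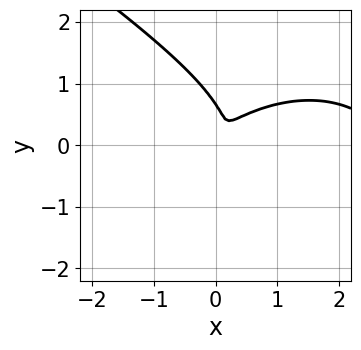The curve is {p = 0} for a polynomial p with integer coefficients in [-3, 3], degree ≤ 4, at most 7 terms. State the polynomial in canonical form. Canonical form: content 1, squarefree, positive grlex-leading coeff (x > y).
(a) deg p = 3.
(b) Solving for integer coefficients yields p as stated.

x^3 + 3*y^3 - 3*x^2 + 3*x*y - 2*y^2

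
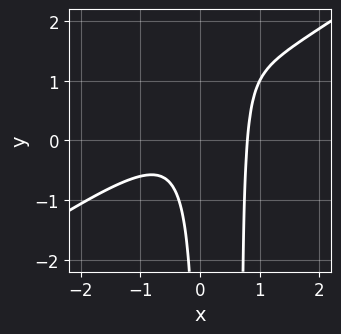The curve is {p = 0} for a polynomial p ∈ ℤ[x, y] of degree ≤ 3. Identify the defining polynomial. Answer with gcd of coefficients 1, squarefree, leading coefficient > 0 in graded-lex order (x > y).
2*x^3 - 3*x^2*y + 2*x*y - 1

1. The degree is 3 — a generic line meets the curve in up to 3 points.
2. Checking where it meets the axes: the curve avoids every integer y-axis point in the box.
3. Fitting integer coefficients to these (and the overall shape) gives p.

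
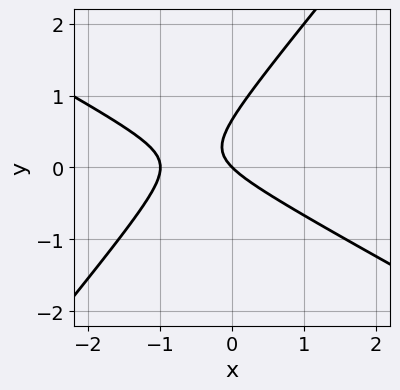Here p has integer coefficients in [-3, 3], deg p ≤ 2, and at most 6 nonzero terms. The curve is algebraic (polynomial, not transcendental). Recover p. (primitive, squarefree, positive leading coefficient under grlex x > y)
2*x^2 + 2*x*y - 3*y^2 + 2*x + 2*y

(a) deg p = 2.
(b) From the visible intercepts: it meets the y-axis at y = 0 (among the integer gridlines); the x-axis gridline crossings are at x ∈ {-1, 0}.
(c) Together with the visible shape, these determine p as stated.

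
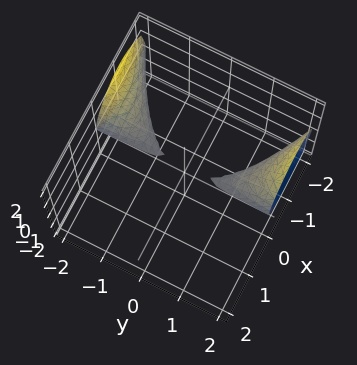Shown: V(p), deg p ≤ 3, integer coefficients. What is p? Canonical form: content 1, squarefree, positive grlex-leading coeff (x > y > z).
x*y^2 - z^3 + 2*x^2 + 3*z^2

1. There are 2 components. Treating them together as one polynomial.
2. Degree: a generic line meets the surface in up to 3 points, so deg p = 3.
3. From the axis intercepts and sections: the visible y-axis segment lies entirely on the surface.
4. Putting this together gives p.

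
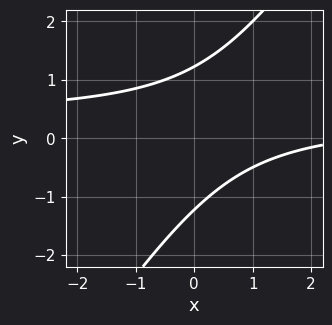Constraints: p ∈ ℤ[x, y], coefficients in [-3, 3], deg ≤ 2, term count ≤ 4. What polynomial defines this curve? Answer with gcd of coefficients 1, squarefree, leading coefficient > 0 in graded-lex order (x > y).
3*x*y - 2*y^2 - x + 3

deg p = 2. A generic line meets the curve in up to 2 points.
From the visible intercepts: the curve avoids every integer x-axis point in the box.
Solving for integer coefficients yields p as stated.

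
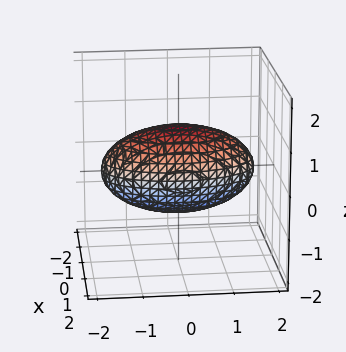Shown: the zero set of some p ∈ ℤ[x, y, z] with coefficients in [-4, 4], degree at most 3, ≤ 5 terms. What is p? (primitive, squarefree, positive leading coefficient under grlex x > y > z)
3*x^2 + y^2 + 3*z^2 - 3

1. deg p = 2. A closed, bounded, convex surface; a quadric.
2. Symmetries: it's symmetric under z → −z, forcing even powers of z; mirror symmetry y ↦ −y ⇒ only even powers of y; it's symmetric under x → −x, forcing even powers of x.
3. From the visible intercepts: among the integer gridlines, it crosses the x-axis at x ∈ {-1, 1}; the z-axis gridline crossings are at z ∈ {-1, 1}.
4. Solving for integer coefficients yields p as stated.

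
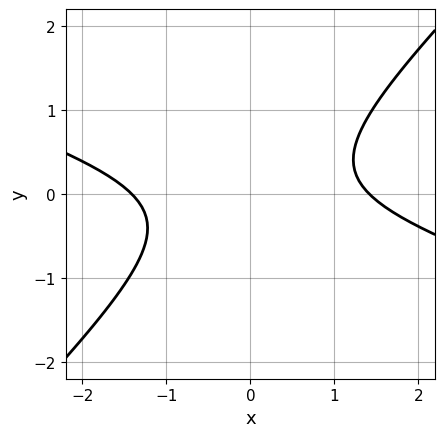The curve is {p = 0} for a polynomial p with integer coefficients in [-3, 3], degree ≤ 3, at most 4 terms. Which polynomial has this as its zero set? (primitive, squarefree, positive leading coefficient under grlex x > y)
x^2 + 2*x*y - 3*y^2 - 2

First, degree: the shape is more complex than any degree-1 curve, so deg p = 2.
Next, observable constraints: it misses every integer gridline on the y-axis.
Finally, these observations pin down the coefficients.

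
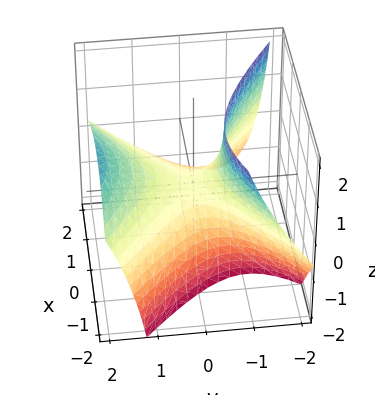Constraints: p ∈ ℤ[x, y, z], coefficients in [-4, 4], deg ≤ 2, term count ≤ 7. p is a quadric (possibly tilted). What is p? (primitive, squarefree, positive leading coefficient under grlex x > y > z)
1. deg p = 2. No degree-1 surface has this shape.
2. Checking where it meets the axes: one z-axis crossing is at z = 0; it meets the x-axis at x = 0 (among the integer gridlines).
3. Solving for integer coefficients yields p as stated.

2*x^2 + 2*x*z - 3*y^2 + 3*y*z + 3*z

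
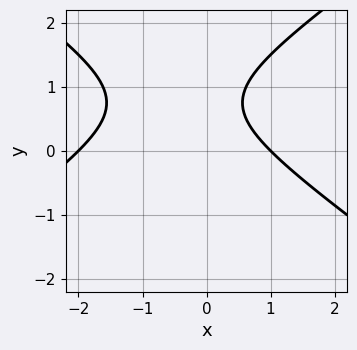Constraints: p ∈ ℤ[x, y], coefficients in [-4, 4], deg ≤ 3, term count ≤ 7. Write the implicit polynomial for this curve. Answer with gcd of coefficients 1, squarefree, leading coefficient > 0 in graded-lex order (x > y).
The degree is 2 — no degree-1 curve has this shape.
Observable constraints: among the integer gridlines, it crosses the x-axis at x ∈ {-2, 1}; the curve avoids every integer y-axis point in the box.
Assembling these constraints gives the stated polynomial.

x^2 - 2*y^2 + x + 3*y - 2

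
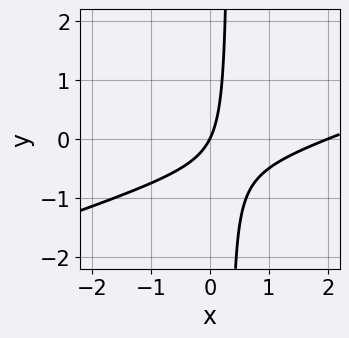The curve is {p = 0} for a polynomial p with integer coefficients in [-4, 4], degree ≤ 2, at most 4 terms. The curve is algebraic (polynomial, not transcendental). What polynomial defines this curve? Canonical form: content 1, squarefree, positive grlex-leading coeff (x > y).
x^2 - 3*x*y - 2*x + y

(a) The degree is 2 — the shape is more complex than any degree-1 curve.
(b) From the axis intercepts and sections: it crosses the y-axis at the gridline y = 0; among the integer gridlines, it crosses the x-axis at x ∈ {0, 2}.
(c) Solving for integer coefficients yields p as stated.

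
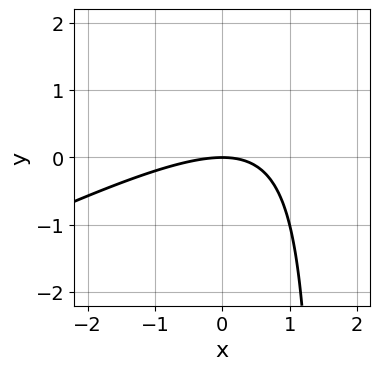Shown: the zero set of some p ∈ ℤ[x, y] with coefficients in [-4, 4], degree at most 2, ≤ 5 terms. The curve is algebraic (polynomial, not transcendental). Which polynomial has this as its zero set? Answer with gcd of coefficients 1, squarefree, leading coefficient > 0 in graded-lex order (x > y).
x^2 - 2*x*y + 3*y

First, degree: no degree-1 curve has this shape, so deg p = 2.
Then, from the axis intercepts and sections: it crosses the y-axis at the gridline y = 0; it meets the x-axis at x = 0 (among the integer gridlines).
Finally, solving for integer coefficients yields p as stated.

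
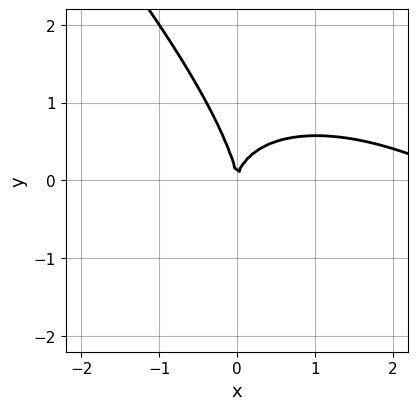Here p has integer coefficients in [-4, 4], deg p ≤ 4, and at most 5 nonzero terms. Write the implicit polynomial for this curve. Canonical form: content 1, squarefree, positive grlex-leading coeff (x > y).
1. Degree: a generic line meets the curve in up to 3 points, so deg p = 3.
2. From the axis intercepts and sections: it meets the y-axis at y = 0 (among the integer gridlines); it crosses the x-axis at the gridline x = 0.
3. Matching integer coefficients to the picture gives p.

x^3 + 2*x^2*y + 2*x*y^2 + y^3 - 3*x^2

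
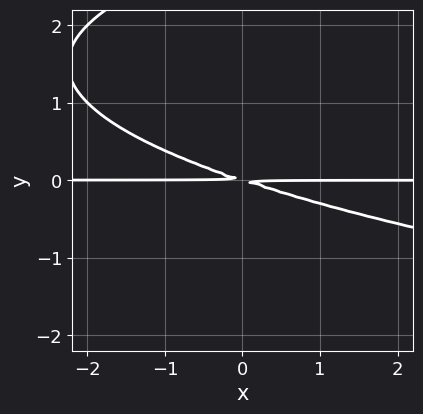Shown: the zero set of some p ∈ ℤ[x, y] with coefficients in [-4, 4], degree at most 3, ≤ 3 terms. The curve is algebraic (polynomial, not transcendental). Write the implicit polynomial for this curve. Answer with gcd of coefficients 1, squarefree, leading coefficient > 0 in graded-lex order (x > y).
1. deg p = 3. The shape is more complex than any degree-2 curve.
2. From the axis intercepts and sections: every point of the x-axis in the box is on the curve.
3. Together with the visible shape, these determine p as stated.

y^3 - x*y - 3*y^2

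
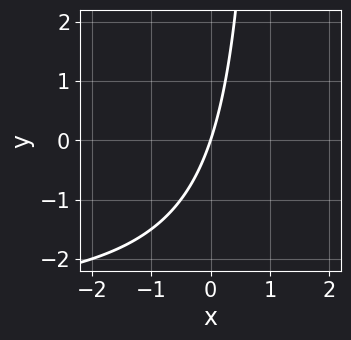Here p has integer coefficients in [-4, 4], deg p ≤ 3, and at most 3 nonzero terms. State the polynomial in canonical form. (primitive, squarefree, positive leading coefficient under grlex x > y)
First, deg p = 2.
Next, checking where it meets the axes: it crosses the x-axis at the gridline x = 0; it meets the y-axis at y = 0 (among the integer gridlines).
Finally, solving for integer coefficients yields p as stated.

x*y + 3*x - y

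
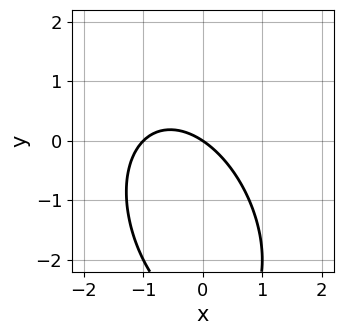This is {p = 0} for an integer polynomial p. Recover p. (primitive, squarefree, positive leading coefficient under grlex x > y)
The degree is 2 — the shape is more complex than any degree-1 curve.
From the visible intercepts: among the integer gridlines, it crosses the x-axis at x ∈ {-1, 0}; it meets the y-axis at y = 0 (among the integer gridlines).
Fitting integer coefficients to these (and the overall shape) gives p.

2*x^2 + x*y + y^2 + 2*x + 3*y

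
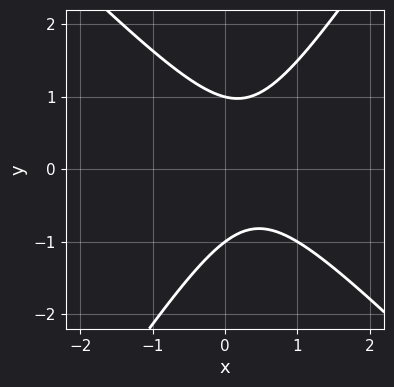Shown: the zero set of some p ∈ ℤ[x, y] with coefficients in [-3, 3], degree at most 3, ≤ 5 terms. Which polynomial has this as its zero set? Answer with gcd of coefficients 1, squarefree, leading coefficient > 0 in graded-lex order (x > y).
3*x^2 + x*y - 2*y^2 - 2*x + 2

(a) Degree: the shape is more complex than any degree-1 curve, so deg p = 2.
(b) Reading off the gridlines: the curve avoids every integer x-axis point in the box; the y-axis gridline crossings are at y ∈ {-1, 1}.
(c) Assembling these constraints gives the stated polynomial.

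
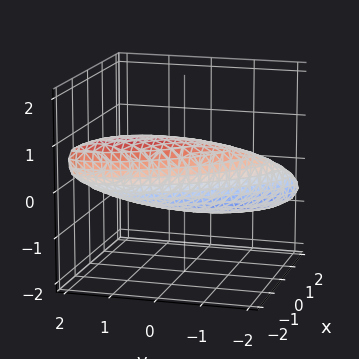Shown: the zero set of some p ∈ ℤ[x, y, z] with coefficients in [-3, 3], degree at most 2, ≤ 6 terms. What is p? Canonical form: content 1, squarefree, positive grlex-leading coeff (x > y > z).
2*x^2 + 2*x*y + 2*x*z + y^2 + 3*z^2 - 2

1. Degree: a generic line meets the surface in up to 2 points, so deg p = 2.
2. Reading off the gridlines: the x-axis gridline crossings are at x ∈ {-1, 1}.
3. Together with the visible shape, these determine p as stated.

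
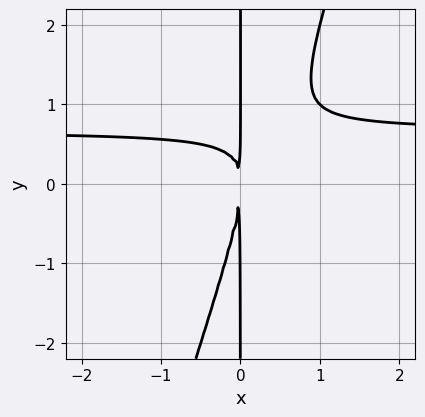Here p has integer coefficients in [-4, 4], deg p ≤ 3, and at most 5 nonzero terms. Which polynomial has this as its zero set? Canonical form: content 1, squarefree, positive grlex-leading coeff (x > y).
3*x^2*y - x*y^2 - 2*x^2

1. deg p = 3.
2. From the visible intercepts: the visible y-axis segment lies entirely on the curve.
3. Fitting integer coefficients to these (and the overall shape) gives p.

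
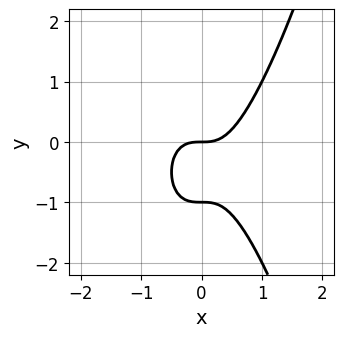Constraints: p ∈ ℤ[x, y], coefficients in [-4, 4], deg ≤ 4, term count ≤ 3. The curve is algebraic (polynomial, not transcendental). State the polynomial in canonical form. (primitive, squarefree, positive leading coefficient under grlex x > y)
Degree: the shape is more complex than any degree-2 curve, so deg p = 3.
Observable constraints: the y-axis gridline crossings are at y ∈ {-1, 0}; it meets the x-axis at x = 0 (among the integer gridlines).
The integer polynomial consistent with all of this is the stated p.

2*x^3 - y^2 - y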